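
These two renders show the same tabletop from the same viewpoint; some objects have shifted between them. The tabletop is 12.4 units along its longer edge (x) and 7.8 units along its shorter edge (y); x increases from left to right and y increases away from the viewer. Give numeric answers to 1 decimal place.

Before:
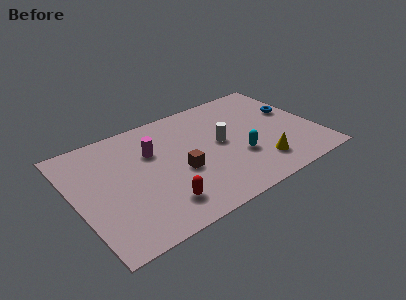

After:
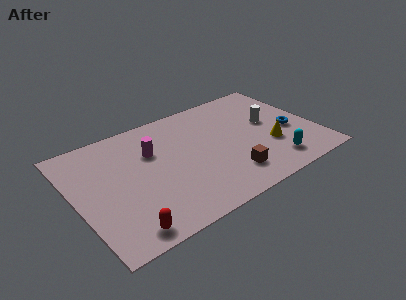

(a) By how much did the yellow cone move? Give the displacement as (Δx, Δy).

(0.8, 1.0)

From the two frames, the yellow cone sits at roughly (9.1, 1.7) before and (9.9, 2.7) after.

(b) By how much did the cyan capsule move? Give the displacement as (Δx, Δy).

(1.6, -1.3)

The cyan capsule started near (8.2, 2.7) and ended near (9.8, 1.4).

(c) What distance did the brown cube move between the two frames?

2.7

The brown cube was near (5.2, 3.2) before and (7.5, 1.7) after, so it travelled √(2.3² + 1.5²) ≈ 2.7 units.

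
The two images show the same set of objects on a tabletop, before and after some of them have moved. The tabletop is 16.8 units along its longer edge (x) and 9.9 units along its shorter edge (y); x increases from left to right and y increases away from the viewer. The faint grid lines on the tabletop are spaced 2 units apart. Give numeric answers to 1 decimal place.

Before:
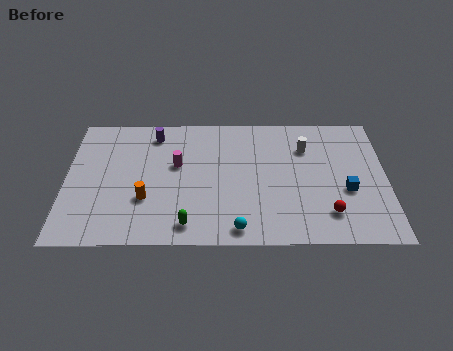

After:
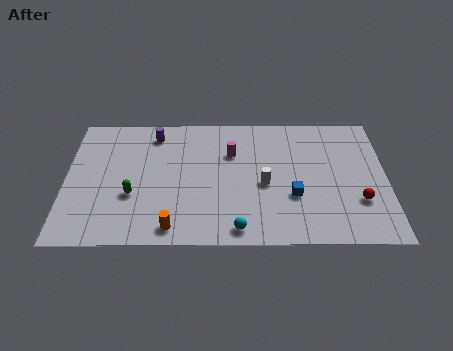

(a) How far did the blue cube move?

2.8

The blue cube was near (14.7, 3.9) before and (11.9, 3.5) after, so it travelled √(2.8² + 0.4²) ≈ 2.8 units.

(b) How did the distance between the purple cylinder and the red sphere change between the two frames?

+0.9

They were about 11.0 units apart before and 11.9 after — 0.9 units further apart.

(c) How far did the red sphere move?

1.8

From (13.7, 2.2) to (15.3, 3.1), the red sphere covered √(1.6² + 0.9²) ≈ 1.8 units.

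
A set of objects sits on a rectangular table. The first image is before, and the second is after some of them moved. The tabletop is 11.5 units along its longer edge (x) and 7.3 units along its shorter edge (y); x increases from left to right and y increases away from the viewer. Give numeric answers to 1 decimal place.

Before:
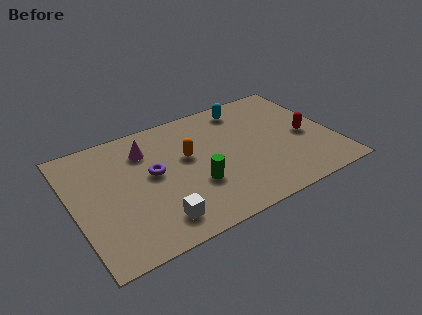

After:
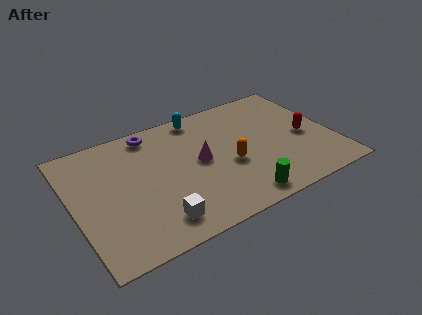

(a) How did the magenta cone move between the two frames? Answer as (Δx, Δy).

(2.2, -1.7)

From the two frames, the magenta cone sits at roughly (3.4, 5.5) before and (5.6, 3.8) after.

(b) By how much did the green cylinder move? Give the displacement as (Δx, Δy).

(1.7, -1.6)

From the two frames, the green cylinder sits at roughly (5.2, 2.5) before and (6.9, 0.9) after.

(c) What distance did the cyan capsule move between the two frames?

2.0

The cyan capsule moved from about (8.0, 6.2) to (6.0, 6.5), a distance of √(2.0² + 0.3²) ≈ 2.0.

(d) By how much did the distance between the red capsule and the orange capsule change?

-1.8

They were about 5.3 units apart before and 3.5 after — 1.8 units closer together.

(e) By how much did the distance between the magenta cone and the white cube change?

-0.8

Before: roughly 4.2 units apart; after: 3.4. That's 0.8 units closer together.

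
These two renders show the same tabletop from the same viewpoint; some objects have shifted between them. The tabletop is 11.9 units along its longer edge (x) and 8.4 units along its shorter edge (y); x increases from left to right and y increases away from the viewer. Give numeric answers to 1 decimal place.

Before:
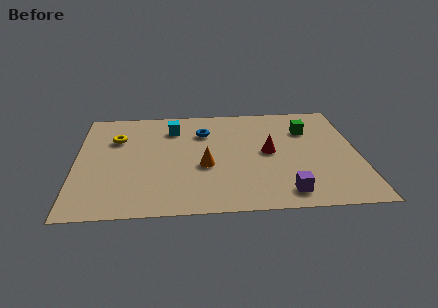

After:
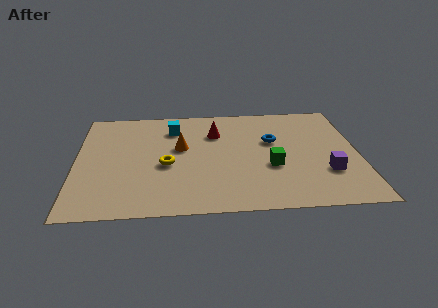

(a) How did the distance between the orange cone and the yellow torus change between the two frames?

-3.0

The distance was about 4.4 in the first image and 1.4 in the second, so they moved 3.0 units closer together.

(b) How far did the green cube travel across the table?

3.2

The green cube moved from about (9.8, 6.0) to (8.2, 3.2), a distance of √(1.6² + 2.8²) ≈ 3.2.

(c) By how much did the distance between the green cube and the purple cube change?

-2.5

Before: roughly 4.9 units apart; after: 2.4. That's 2.5 units closer together.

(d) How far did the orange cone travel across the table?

1.8

The orange cone was near (5.4, 3.4) before and (4.4, 4.9) after, so it travelled √(1.0² + 1.5²) ≈ 1.8 units.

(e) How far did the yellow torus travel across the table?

3.0

The yellow torus moved from about (1.7, 5.8) to (3.8, 3.6), a distance of √(2.1² + 2.2²) ≈ 3.0.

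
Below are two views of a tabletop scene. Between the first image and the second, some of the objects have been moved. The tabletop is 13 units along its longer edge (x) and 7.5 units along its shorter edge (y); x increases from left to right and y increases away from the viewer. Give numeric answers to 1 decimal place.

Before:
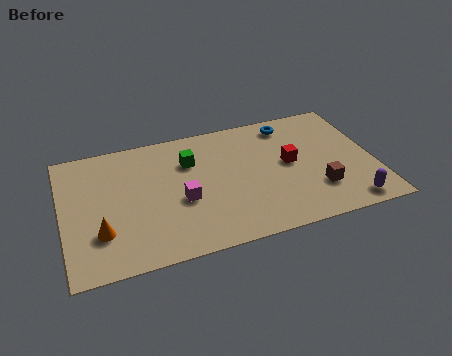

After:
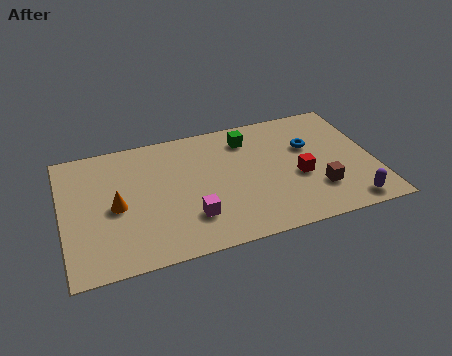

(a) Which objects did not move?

the brown cube and the purple capsule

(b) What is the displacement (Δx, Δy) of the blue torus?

(0.7, -1.6)

The blue torus was at about (9.7, 6.4) and moved to about (10.4, 4.8).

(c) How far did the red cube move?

0.9

The red cube was near (9.5, 4.0) before and (9.8, 3.1) after, so it travelled √(0.3² + 0.9²) ≈ 0.9 units.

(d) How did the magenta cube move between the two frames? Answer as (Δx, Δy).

(0.3, -1.1)

From the two frames, the magenta cube sits at roughly (4.9, 3.1) before and (5.2, 2.0) after.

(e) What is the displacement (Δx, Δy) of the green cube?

(2.5, 0.7)

The green cube started near (5.4, 5.3) and ended near (7.9, 6.0).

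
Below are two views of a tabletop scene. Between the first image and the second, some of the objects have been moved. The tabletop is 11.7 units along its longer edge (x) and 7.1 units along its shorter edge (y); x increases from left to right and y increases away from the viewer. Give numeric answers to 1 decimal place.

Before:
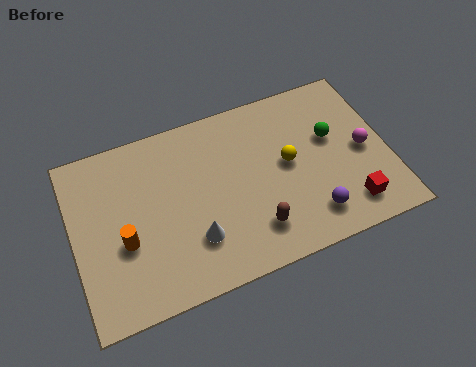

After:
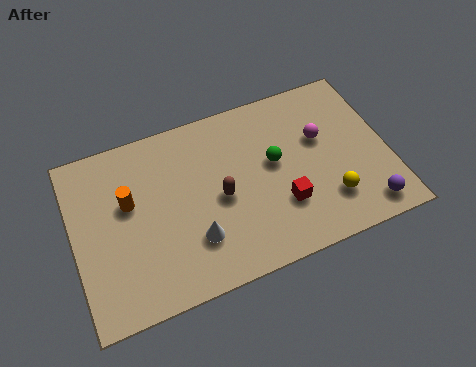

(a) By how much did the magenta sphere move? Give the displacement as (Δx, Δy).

(-1.5, 1.0)

The magenta sphere was at about (10.8, 3.4) and moved to about (9.3, 4.4).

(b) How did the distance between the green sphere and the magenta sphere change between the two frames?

+0.4

Before: roughly 1.4 units apart; after: 1.8. That's 0.4 units further apart.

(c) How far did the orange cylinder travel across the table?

1.5

The orange cylinder was near (1.8, 2.8) before and (2.1, 4.3) after, so it travelled √(0.3² + 1.5²) ≈ 1.5 units.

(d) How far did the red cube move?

2.6

The red cube moved from about (10.0, 1.3) to (7.6, 2.2), a distance of √(2.4² + 0.9²) ≈ 2.6.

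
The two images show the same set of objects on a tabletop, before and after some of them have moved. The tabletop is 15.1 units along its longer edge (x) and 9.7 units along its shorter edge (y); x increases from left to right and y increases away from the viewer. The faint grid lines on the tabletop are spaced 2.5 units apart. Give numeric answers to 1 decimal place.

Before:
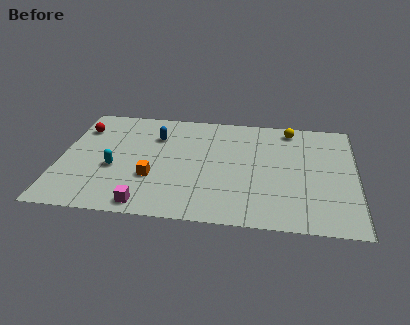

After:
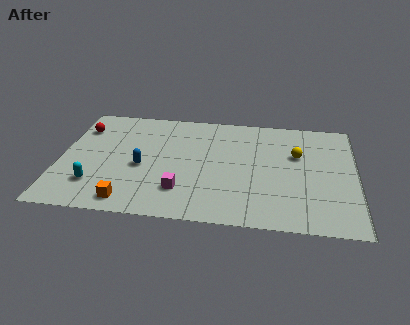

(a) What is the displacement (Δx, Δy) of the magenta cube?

(1.7, 1.4)

The magenta cube was at about (4.6, 1.0) and moved to about (6.3, 2.4).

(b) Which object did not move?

the red sphere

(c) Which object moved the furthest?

the blue capsule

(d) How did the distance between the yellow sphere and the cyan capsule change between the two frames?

+0.9

Before: roughly 10.0 units apart; after: 10.9. That's 0.9 units further apart.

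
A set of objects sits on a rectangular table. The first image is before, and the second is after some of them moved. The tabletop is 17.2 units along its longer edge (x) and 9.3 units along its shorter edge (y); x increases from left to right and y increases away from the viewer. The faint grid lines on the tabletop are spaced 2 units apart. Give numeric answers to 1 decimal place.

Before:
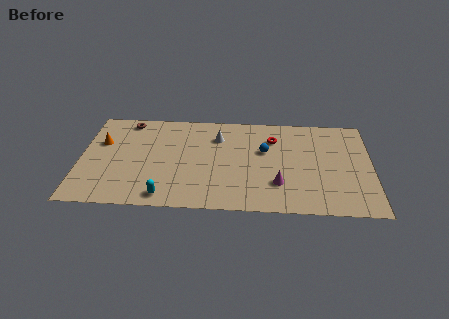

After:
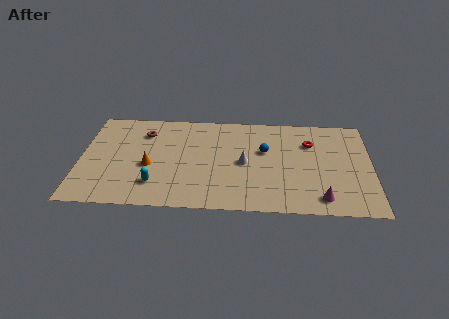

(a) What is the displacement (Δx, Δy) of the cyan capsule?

(-0.6, 1.1)

The cyan capsule was at about (5.1, 1.1) and moved to about (4.5, 2.2).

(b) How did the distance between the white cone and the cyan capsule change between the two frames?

-0.8

The distance was about 6.5 in the first image and 5.7 in the second, so they moved 0.8 units closer together.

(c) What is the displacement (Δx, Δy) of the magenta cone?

(2.5, -1.2)

From the two frames, the magenta cone sits at roughly (11.7, 2.6) before and (14.2, 1.4) after.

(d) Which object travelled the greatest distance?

the orange cone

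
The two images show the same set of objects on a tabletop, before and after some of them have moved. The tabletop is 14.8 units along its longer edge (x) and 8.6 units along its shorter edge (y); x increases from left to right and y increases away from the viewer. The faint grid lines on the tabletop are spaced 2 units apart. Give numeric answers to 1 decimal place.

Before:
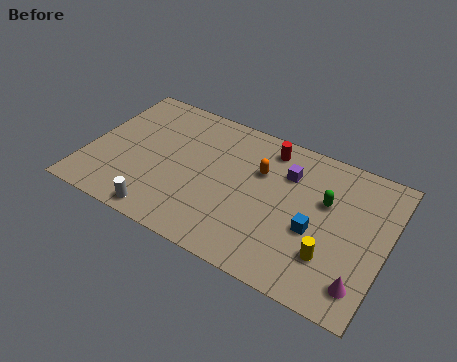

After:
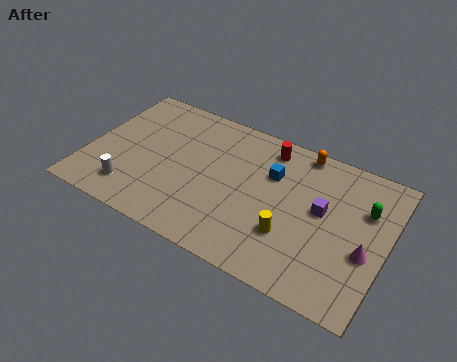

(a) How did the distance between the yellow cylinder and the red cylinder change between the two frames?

-1.2

They were about 6.1 units apart before and 4.9 after — 1.2 units closer together.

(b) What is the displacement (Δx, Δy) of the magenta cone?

(0.0, 1.8)

The magenta cone started near (13.9, 1.6) and ended near (13.9, 3.4).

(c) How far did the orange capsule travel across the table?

2.8

From (8.4, 5.7) to (10.2, 7.8), the orange capsule covered √(1.8² + 2.1²) ≈ 2.8 units.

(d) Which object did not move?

the red cylinder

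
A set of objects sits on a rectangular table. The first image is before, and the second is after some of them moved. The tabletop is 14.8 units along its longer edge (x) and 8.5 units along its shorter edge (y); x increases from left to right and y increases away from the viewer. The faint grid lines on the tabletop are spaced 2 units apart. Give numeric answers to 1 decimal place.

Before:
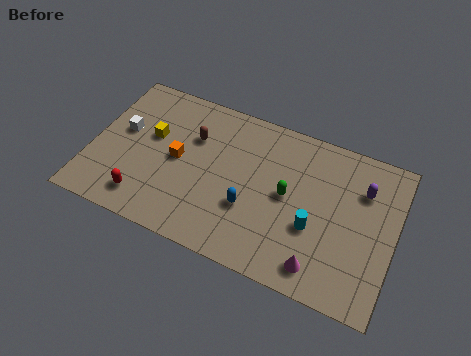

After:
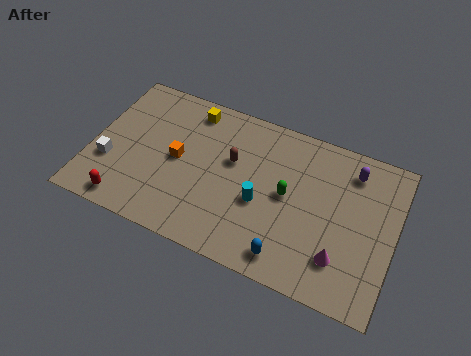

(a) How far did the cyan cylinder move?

2.6

From (11.0, 3.2) to (8.4, 3.5), the cyan cylinder covered √(2.6² + 0.3²) ≈ 2.6 units.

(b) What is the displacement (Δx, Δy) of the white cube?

(-0.4, -2.0)

From the two frames, the white cube sits at roughly (1.4, 4.9) before and (1.0, 2.9) after.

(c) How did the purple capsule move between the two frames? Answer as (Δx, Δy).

(-0.6, 0.8)

The purple capsule started near (13.1, 6.1) and ended near (12.5, 6.9).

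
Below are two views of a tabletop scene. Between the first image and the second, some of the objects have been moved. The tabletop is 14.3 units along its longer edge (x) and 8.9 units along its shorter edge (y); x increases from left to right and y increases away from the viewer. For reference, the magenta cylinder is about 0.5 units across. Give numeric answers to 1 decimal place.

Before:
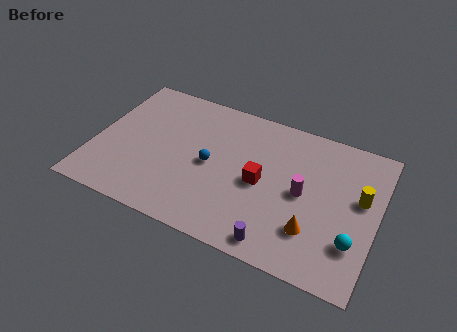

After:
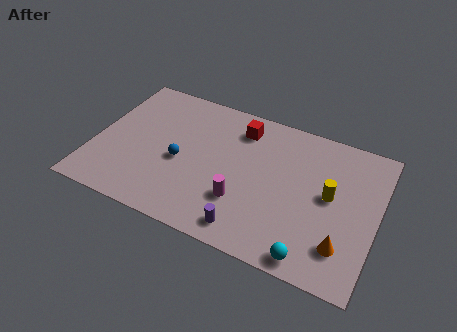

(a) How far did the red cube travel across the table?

3.3

The red cube was near (8.5, 4.2) before and (7.1, 7.2) after, so it travelled √(1.4² + 3.0²) ≈ 3.3 units.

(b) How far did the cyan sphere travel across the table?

2.5

The cyan sphere was near (13.3, 2.5) before and (11.4, 0.9) after, so it travelled √(1.9² + 1.6²) ≈ 2.5 units.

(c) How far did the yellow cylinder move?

1.6

The yellow cylinder moved from about (13.4, 5.2) to (11.9, 4.8), a distance of √(1.5² + 0.4²) ≈ 1.6.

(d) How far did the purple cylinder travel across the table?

1.5

The purple cylinder was near (9.7, 1.0) before and (8.2, 1.2) after, so it travelled √(1.5² + 0.2²) ≈ 1.5 units.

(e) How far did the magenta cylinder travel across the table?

3.4

From (10.6, 4.4) to (7.7, 2.7), the magenta cylinder covered √(2.9² + 1.7²) ≈ 3.4 units.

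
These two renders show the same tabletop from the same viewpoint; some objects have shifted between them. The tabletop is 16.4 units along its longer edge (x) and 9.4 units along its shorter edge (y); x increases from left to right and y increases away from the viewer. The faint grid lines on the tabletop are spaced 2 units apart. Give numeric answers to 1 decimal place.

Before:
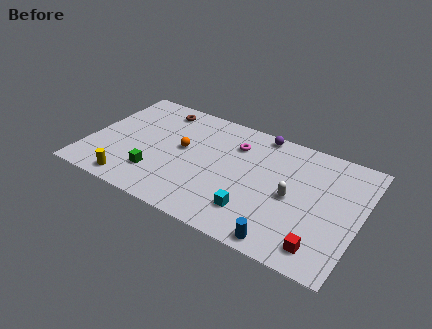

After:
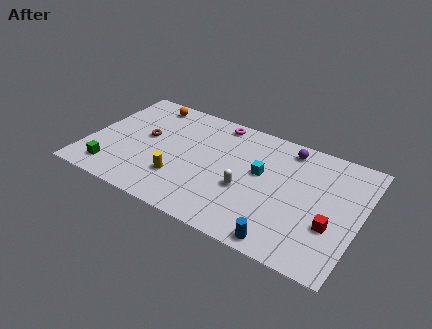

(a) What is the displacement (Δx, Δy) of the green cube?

(-2.6, -0.8)

The green cube started near (4.4, 2.4) and ended near (1.8, 1.6).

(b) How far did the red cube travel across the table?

1.8

The red cube moved from about (14.5, 1.5) to (14.9, 3.3), a distance of √(0.4² + 1.8²) ≈ 1.8.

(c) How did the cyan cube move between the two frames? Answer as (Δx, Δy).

(0.0, 3.2)

The cyan cube was at about (10.4, 2.2) and moved to about (10.4, 5.4).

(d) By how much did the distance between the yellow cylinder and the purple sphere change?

-2.1

The distance was about 10.1 in the first image and 8.0 in the second, so they moved 2.1 units closer together.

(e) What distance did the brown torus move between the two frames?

2.8

The brown torus moved from about (3.7, 8.0) to (3.3, 5.2), a distance of √(0.4² + 2.8²) ≈ 2.8.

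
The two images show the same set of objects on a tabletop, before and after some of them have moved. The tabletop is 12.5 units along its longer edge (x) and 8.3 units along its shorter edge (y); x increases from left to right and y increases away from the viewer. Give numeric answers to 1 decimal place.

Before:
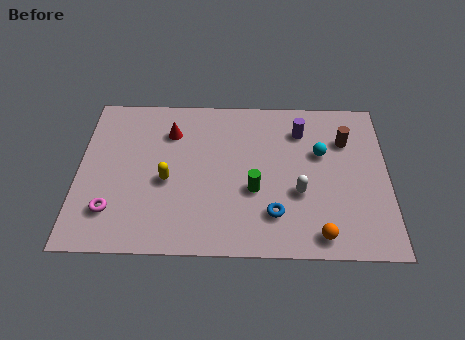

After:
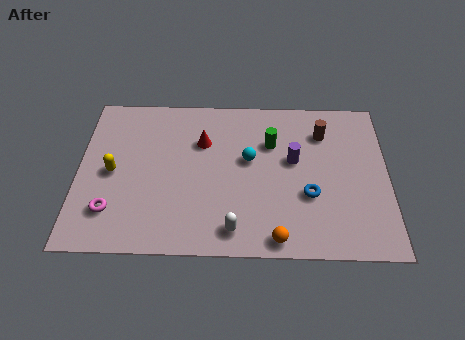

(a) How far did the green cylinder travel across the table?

2.6

The green cylinder was near (7.1, 3.2) before and (7.8, 5.7) after, so it travelled √(0.7² + 2.5²) ≈ 2.6 units.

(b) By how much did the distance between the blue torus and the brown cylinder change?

-1.5

They were about 4.9 units apart before and 3.4 after — 1.5 units closer together.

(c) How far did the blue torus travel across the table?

1.7

The blue torus was near (7.9, 2.0) before and (9.3, 3.0) after, so it travelled √(1.4² + 1.0²) ≈ 1.7 units.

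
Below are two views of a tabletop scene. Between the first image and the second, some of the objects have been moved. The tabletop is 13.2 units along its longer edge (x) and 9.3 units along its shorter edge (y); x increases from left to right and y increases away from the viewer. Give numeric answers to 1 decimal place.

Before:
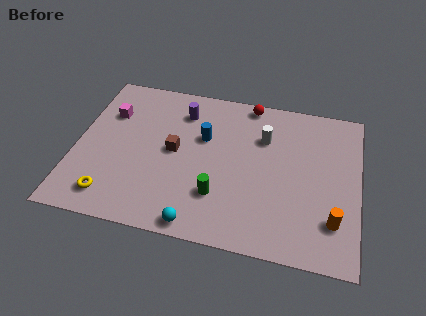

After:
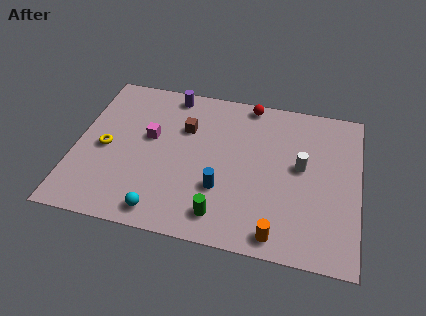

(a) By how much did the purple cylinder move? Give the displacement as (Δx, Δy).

(-0.6, 1.0)

The purple cylinder started near (4.8, 7.3) and ended near (4.2, 8.3).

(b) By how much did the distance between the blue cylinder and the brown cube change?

+2.1

They were about 1.7 units apart before and 3.8 after — 2.1 units further apart.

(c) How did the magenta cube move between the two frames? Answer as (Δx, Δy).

(2.0, -1.1)

The magenta cube started near (1.4, 6.5) and ended near (3.4, 5.4).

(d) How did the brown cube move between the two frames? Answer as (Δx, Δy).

(0.4, 1.5)

The brown cube was at about (4.6, 4.8) and moved to about (5.0, 6.3).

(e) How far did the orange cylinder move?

2.8

The orange cylinder was near (12.1, 2.3) before and (9.6, 1.0) after, so it travelled √(2.5² + 1.3²) ≈ 2.8 units.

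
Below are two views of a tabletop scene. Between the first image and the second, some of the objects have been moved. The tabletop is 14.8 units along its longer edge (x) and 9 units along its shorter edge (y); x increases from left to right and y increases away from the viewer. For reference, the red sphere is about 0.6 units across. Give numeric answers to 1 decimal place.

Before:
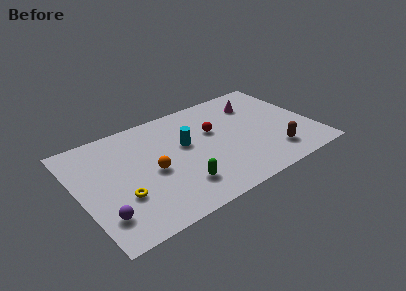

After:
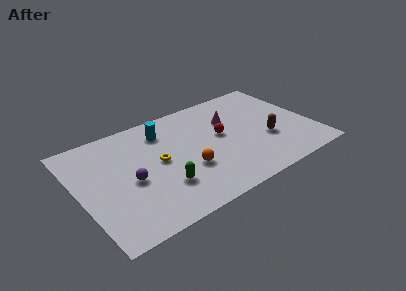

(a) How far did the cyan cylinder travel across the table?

2.1

The cyan cylinder was near (6.8, 5.3) before and (5.7, 7.1) after, so it travelled √(1.1² + 1.8²) ≈ 2.1 units.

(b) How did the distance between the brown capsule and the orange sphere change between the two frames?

-2.5

Before: roughly 7.7 units apart; after: 5.2. That's 2.5 units closer together.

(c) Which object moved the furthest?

the yellow torus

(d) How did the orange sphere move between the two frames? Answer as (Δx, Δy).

(2.1, -0.9)

The orange sphere started near (4.5, 4.1) and ended near (6.6, 3.2).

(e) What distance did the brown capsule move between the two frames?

1.4

From (11.9, 1.9) to (11.8, 3.3), the brown capsule covered √(0.1² + 1.4²) ≈ 1.4 units.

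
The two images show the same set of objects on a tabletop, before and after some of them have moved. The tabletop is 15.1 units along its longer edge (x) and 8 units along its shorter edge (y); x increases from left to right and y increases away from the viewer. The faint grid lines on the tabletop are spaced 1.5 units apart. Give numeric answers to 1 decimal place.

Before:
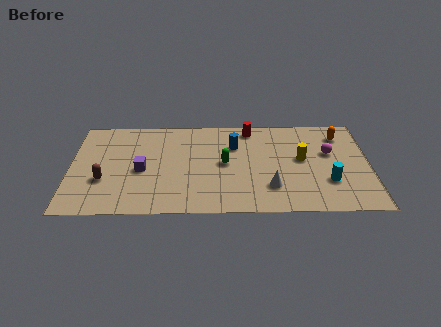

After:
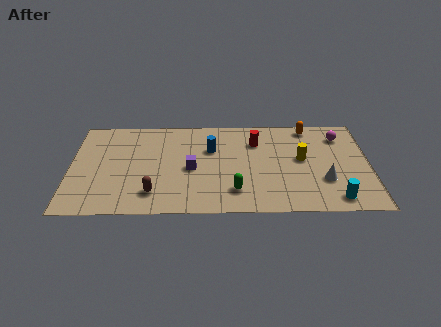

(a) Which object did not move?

the yellow cylinder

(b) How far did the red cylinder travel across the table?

1.1

The red cylinder moved from about (9.1, 7.0) to (9.4, 5.9), a distance of √(0.3² + 1.1²) ≈ 1.1.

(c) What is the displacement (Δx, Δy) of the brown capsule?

(2.5, -1.1)

From the two frames, the brown capsule sits at roughly (1.7, 2.8) before and (4.2, 1.7) after.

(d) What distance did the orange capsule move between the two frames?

1.7

The orange capsule moved from about (13.7, 6.4) to (12.1, 7.1), a distance of √(1.6² + 0.7²) ≈ 1.7.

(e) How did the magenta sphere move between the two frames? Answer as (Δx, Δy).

(0.6, 1.4)

From the two frames, the magenta sphere sits at roughly (13.1, 4.9) before and (13.7, 6.3) after.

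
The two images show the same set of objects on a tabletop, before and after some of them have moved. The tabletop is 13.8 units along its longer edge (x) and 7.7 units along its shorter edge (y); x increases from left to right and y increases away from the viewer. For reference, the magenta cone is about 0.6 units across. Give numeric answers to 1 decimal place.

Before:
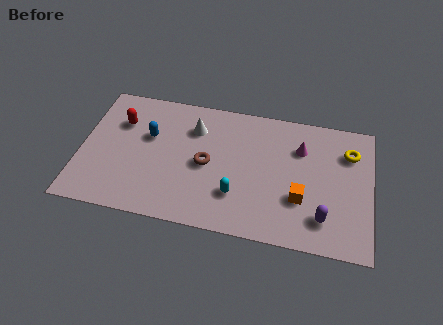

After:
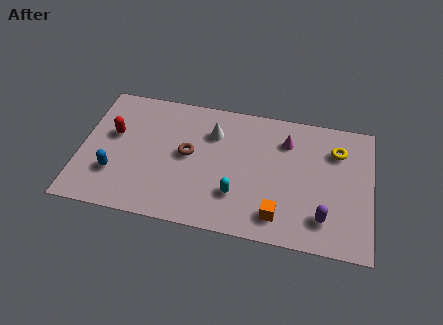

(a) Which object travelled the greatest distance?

the blue capsule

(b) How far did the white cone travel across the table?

0.9

The white cone moved from about (5.3, 5.7) to (6.2, 5.6), a distance of √(0.9² + 0.1²) ≈ 0.9.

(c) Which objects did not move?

the purple capsule and the cyan capsule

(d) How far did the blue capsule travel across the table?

2.9

The blue capsule moved from about (3.2, 4.8) to (1.7, 2.3), a distance of √(1.5² + 2.5²) ≈ 2.9.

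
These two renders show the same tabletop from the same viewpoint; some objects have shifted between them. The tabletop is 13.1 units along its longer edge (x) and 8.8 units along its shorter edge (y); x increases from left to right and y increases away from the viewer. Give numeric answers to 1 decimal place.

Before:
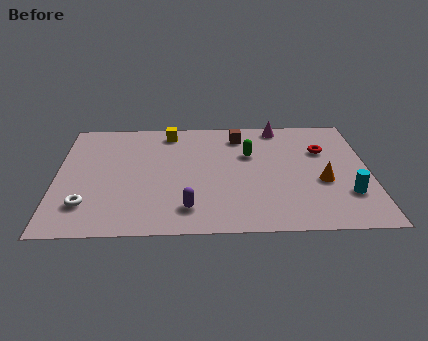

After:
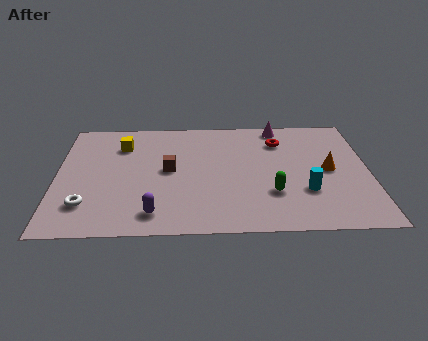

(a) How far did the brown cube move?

4.0

The brown cube moved from about (7.7, 7.2) to (4.7, 4.6), a distance of √(3.0² + 2.6²) ≈ 4.0.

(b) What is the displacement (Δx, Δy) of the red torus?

(-1.8, 0.8)

The red torus started near (11.2, 5.9) and ended near (9.4, 6.7).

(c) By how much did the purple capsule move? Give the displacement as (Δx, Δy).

(-1.4, -0.3)

From the two frames, the purple capsule sits at roughly (5.5, 1.7) before and (4.1, 1.4) after.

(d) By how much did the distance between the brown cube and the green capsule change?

+3.1

They were about 1.6 units apart before and 4.7 after — 3.1 units further apart.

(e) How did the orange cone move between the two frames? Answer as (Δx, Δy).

(0.3, 0.9)

The orange cone started near (11.1, 3.5) and ended near (11.4, 4.4).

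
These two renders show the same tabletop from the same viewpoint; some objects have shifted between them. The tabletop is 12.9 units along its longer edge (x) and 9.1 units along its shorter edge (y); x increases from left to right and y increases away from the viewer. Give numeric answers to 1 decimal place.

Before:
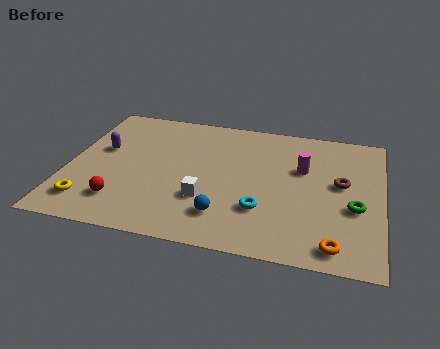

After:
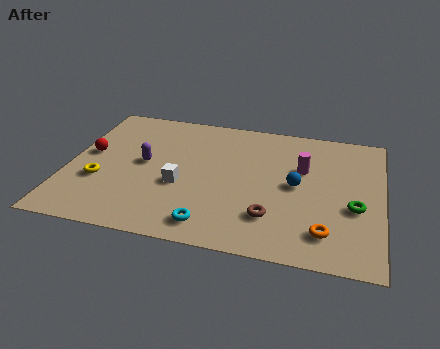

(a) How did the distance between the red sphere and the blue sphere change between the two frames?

+4.4

Before: roughly 4.2 units apart; after: 8.6. That's 4.4 units further apart.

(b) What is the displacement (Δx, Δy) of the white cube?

(-1.1, 0.7)

The white cube started near (5.8, 2.9) and ended near (4.7, 3.6).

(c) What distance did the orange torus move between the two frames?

0.8

From (11.1, 1.1) to (10.7, 1.8), the orange torus covered √(0.4² + 0.7²) ≈ 0.8 units.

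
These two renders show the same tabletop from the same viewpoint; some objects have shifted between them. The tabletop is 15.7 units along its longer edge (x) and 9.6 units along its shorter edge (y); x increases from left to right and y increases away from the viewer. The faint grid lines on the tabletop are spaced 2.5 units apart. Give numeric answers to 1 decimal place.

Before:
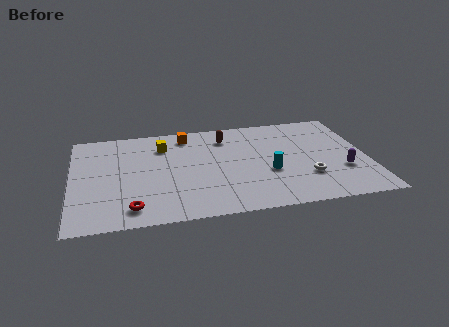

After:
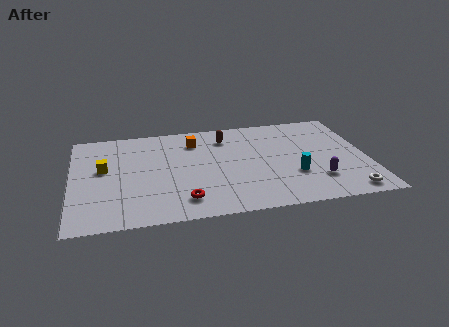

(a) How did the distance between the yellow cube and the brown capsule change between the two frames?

+3.5

The distance was about 3.4 in the first image and 6.9 in the second, so they moved 3.5 units further apart.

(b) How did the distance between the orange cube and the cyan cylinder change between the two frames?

+0.5

The distance was about 6.2 in the first image and 6.7 in the second, so they moved 0.5 units further apart.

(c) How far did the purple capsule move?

1.6

The purple capsule was near (14.3, 3.2) before and (12.9, 2.5) after, so it travelled √(1.4² + 0.7²) ≈ 1.6 units.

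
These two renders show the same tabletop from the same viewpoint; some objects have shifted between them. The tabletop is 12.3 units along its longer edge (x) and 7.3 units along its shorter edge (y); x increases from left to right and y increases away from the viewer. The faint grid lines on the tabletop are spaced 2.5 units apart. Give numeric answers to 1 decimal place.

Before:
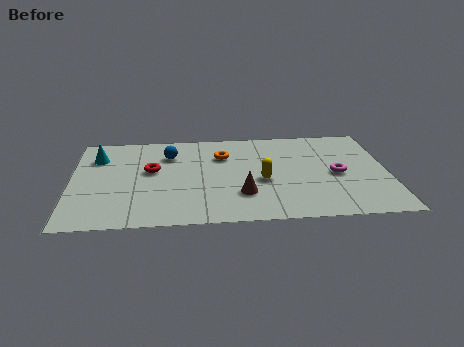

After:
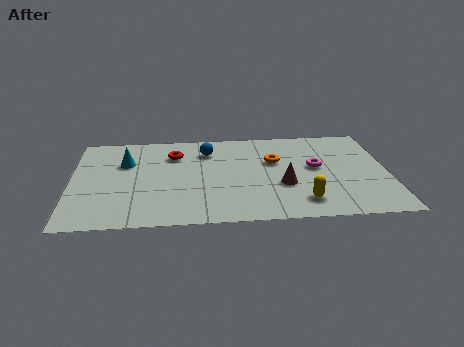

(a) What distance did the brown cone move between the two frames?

1.7

The brown cone was near (6.6, 2.1) before and (8.2, 2.7) after, so it travelled √(1.6² + 0.6²) ≈ 1.7 units.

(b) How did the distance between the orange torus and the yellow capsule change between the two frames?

+0.8

They were about 2.6 units apart before and 3.4 after — 0.8 units further apart.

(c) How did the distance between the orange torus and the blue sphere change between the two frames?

+0.7

They were about 2.1 units apart before and 2.8 after — 0.7 units further apart.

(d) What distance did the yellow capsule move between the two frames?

2.3

The yellow capsule moved from about (7.4, 3.1) to (8.9, 1.4), a distance of √(1.5² + 1.7²) ≈ 2.3.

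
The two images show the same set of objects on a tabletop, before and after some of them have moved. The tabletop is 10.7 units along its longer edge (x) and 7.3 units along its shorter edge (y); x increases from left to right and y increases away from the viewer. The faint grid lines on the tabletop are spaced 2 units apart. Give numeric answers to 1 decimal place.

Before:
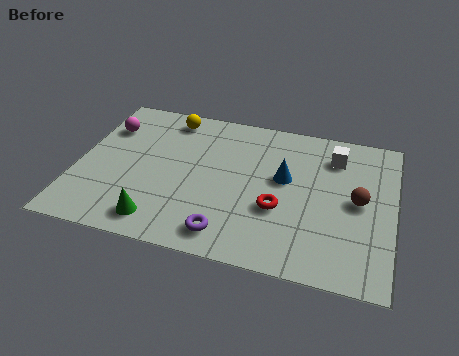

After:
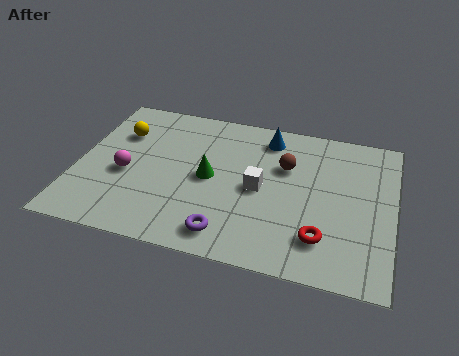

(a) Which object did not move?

the purple torus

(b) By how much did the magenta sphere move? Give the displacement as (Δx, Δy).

(0.9, -2.2)

The magenta sphere was at about (0.8, 5.3) and moved to about (1.7, 3.1).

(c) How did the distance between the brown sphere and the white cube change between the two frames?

-0.7

Before: roughly 2.2 units apart; after: 1.5. That's 0.7 units closer together.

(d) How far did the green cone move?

2.9

The green cone moved from about (3.0, 1.1) to (4.5, 3.6), a distance of √(1.5² + 2.5²) ≈ 2.9.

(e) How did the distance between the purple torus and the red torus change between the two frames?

+0.9

Before: roughly 2.3 units apart; after: 3.2. That's 0.9 units further apart.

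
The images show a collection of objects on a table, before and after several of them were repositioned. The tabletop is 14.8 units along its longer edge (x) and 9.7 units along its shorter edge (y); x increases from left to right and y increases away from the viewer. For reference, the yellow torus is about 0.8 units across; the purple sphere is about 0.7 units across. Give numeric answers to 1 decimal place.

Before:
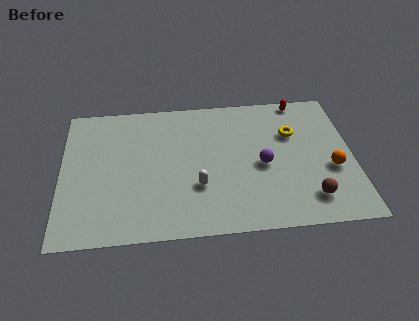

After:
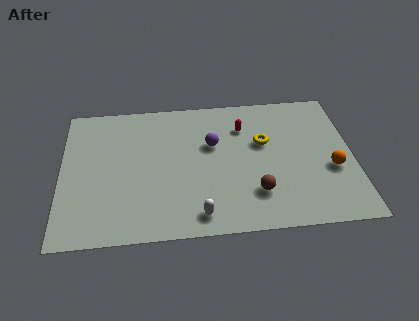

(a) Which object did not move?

the orange sphere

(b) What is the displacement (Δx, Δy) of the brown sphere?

(-2.7, 0.6)

From the two frames, the brown sphere sits at roughly (12.5, 1.9) before and (9.8, 2.5) after.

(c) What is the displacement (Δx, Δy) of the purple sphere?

(-2.5, 1.7)

The purple sphere was at about (10.2, 4.4) and moved to about (7.7, 6.1).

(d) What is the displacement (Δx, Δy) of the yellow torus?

(-1.5, -0.5)

The yellow torus started near (11.8, 6.5) and ended near (10.3, 6.0).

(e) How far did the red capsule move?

3.4

From (12.3, 8.9) to (9.3, 7.2), the red capsule covered √(3.0² + 1.7²) ≈ 3.4 units.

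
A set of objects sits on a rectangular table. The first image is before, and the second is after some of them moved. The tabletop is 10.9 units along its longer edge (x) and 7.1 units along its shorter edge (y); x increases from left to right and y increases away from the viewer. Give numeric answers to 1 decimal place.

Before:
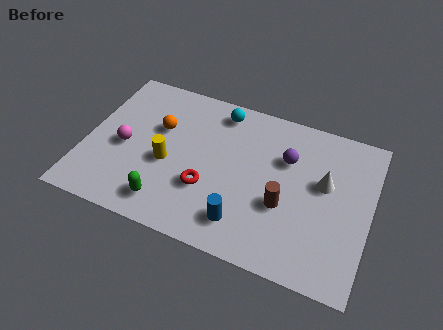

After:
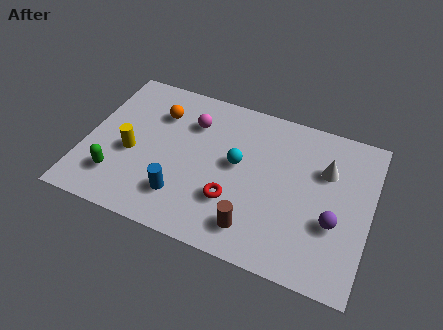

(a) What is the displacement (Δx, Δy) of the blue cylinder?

(-2.4, 0.3)

The blue cylinder started near (6.3, 1.4) and ended near (3.9, 1.7).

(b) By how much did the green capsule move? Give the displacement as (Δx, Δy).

(-2.0, 0.5)

The green capsule was at about (3.4, 1.2) and moved to about (1.4, 1.7).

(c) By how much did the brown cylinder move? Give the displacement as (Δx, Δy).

(-1.0, -1.4)

The brown cylinder was at about (7.7, 2.7) and moved to about (6.7, 1.3).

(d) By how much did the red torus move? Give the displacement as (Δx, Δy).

(1.0, -0.2)

From the two frames, the red torus sits at roughly (4.8, 2.4) before and (5.8, 2.2) after.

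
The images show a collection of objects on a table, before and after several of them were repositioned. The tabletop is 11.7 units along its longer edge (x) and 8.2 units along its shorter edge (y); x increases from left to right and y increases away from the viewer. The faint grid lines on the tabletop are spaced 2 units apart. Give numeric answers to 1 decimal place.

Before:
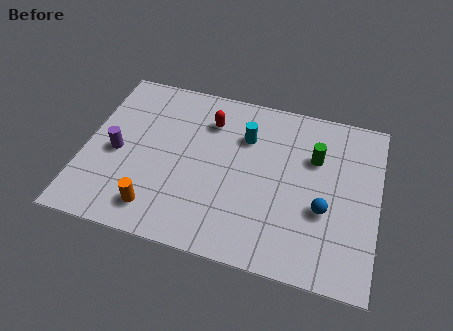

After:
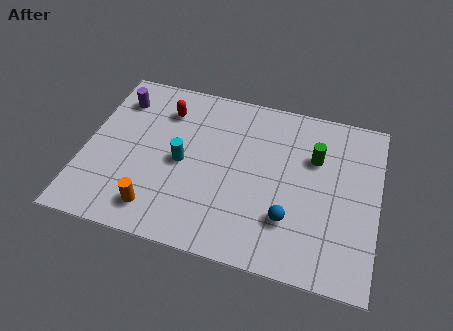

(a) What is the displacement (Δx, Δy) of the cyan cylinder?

(-2.4, -1.9)

The cyan cylinder was at about (6.3, 5.8) and moved to about (3.9, 3.9).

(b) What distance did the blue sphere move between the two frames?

1.5

The blue sphere moved from about (9.6, 3.1) to (8.3, 2.3), a distance of √(1.3² + 0.8²) ≈ 1.5.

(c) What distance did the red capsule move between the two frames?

1.8

From (4.8, 6.2) to (3.0, 6.3), the red capsule covered √(1.8² + 0.1²) ≈ 1.8 units.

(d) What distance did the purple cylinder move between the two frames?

2.7

The purple cylinder was near (1.3, 3.7) before and (1.1, 6.4) after, so it travelled √(0.2² + 2.7²) ≈ 2.7 units.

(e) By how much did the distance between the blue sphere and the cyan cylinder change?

+0.4

The distance was about 4.3 in the first image and 4.7 in the second, so they moved 0.4 units further apart.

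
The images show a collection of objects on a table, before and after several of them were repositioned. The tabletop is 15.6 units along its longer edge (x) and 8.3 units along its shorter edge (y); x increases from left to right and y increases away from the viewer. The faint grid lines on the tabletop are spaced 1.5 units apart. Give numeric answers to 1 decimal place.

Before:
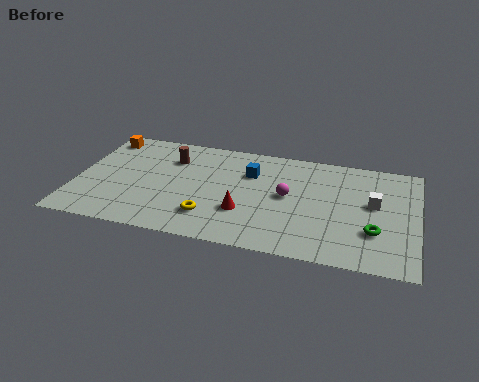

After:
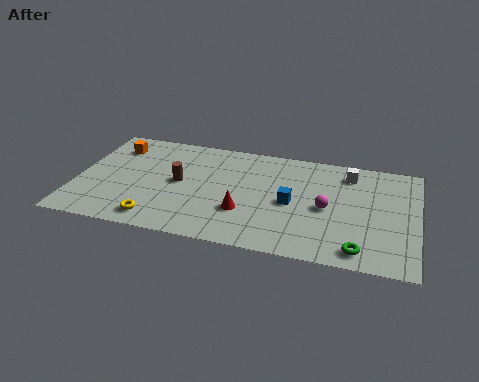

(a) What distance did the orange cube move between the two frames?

0.8

The orange cube moved from about (0.9, 7.1) to (1.5, 6.5), a distance of √(0.6² + 0.6²) ≈ 0.8.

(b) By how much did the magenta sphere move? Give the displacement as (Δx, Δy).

(1.8, -0.5)

The magenta sphere was at about (9.7, 4.4) and moved to about (11.5, 3.9).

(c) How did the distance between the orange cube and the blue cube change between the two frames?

+1.7

The distance was about 7.1 in the first image and 8.8 in the second, so they moved 1.7 units further apart.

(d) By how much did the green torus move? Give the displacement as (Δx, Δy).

(-0.6, -1.5)

The green torus was at about (13.7, 2.6) and moved to about (13.1, 1.1).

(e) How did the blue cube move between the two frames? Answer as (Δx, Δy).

(2.0, -1.9)

The blue cube started near (7.9, 5.8) and ended near (9.9, 3.9).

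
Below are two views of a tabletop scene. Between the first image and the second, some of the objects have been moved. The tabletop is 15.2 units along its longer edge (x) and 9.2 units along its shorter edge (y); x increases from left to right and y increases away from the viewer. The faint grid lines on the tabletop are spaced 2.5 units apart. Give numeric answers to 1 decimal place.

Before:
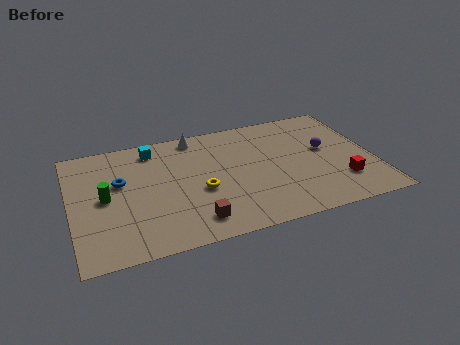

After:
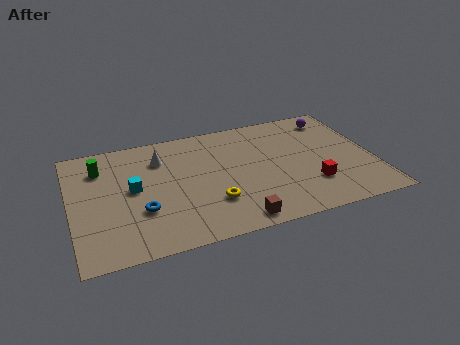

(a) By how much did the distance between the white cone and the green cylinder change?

-3.0

Before: roughly 6.0 units apart; after: 3.0. That's 3.0 units closer together.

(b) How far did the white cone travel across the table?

2.3

The white cone moved from about (6.5, 8.2) to (4.6, 6.9), a distance of √(1.9² + 1.3²) ≈ 2.3.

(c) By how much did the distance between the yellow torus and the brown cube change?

-0.3

The distance was about 2.3 in the first image and 2.0 in the second, so they moved 0.3 units closer together.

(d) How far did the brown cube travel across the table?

2.1

The brown cube moved from about (5.9, 1.6) to (7.9, 1.0), a distance of √(2.0² + 0.6²) ≈ 2.1.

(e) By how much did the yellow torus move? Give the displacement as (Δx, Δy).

(0.5, -1.1)

The yellow torus started near (6.4, 3.8) and ended near (6.9, 2.7).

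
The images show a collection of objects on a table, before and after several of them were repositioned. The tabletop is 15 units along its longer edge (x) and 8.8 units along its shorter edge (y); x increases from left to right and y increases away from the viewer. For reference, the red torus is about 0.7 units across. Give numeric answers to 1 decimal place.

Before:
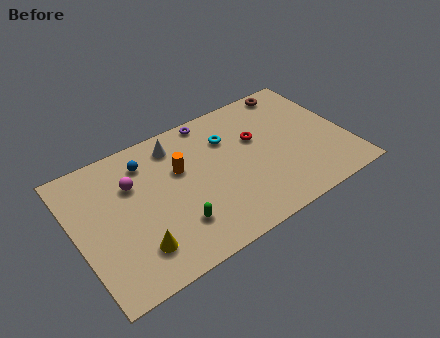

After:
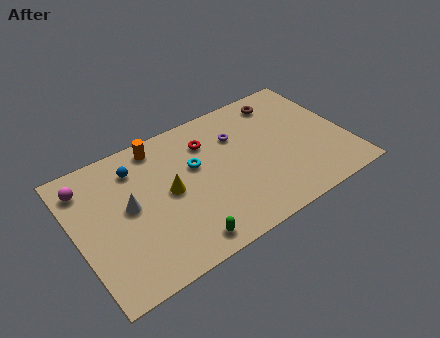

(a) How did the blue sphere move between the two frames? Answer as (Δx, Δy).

(-0.6, -0.1)

The blue sphere was at about (4.2, 7.0) and moved to about (3.6, 6.9).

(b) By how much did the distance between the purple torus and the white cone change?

+4.3

They were about 2.2 units apart before and 6.5 after — 4.3 units further apart.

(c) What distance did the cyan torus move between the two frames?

2.2

From (8.7, 6.3) to (6.7, 5.4), the cyan torus covered √(2.0² + 0.9²) ≈ 2.2 units.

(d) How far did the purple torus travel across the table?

2.2

From (8.0, 8.0) to (9.2, 6.2), the purple torus covered √(1.2² + 1.8²) ≈ 2.2 units.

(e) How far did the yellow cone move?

3.3

From (2.9, 2.0) to (5.1, 4.5), the yellow cone covered √(2.2² + 2.5²) ≈ 3.3 units.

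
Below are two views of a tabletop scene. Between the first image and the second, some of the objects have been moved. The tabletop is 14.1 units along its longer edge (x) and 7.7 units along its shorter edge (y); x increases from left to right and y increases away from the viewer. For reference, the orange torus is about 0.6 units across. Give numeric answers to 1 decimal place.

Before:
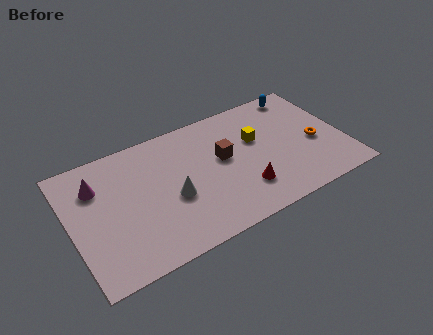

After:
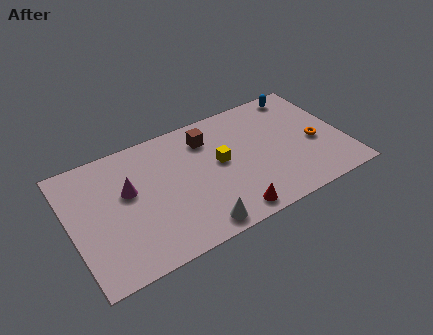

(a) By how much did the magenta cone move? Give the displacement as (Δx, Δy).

(1.5, -1.0)

From the two frames, the magenta cone sits at roughly (1.5, 5.6) before and (3.0, 4.6) after.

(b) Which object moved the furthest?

the white cone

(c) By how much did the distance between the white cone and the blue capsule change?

+0.6

They were about 8.1 units apart before and 8.7 after — 0.6 units further apart.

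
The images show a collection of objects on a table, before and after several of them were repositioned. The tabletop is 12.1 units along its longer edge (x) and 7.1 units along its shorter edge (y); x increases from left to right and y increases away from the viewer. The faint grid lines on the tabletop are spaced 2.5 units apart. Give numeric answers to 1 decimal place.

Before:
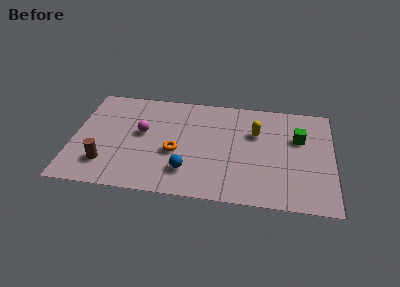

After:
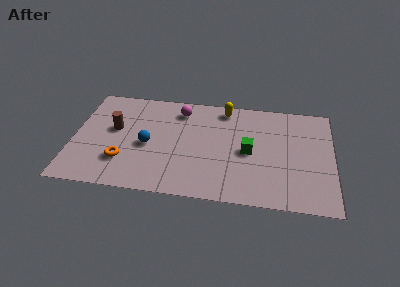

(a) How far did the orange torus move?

2.6

The orange torus was near (4.8, 2.9) before and (2.4, 2.0) after, so it travelled √(2.4² + 0.9²) ≈ 2.6 units.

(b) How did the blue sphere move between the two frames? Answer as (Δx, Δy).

(-1.9, 1.5)

From the two frames, the blue sphere sits at roughly (5.4, 1.7) before and (3.5, 3.2) after.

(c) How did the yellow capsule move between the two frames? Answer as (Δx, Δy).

(-1.5, 1.5)

The yellow capsule started near (8.5, 4.7) and ended near (7.0, 6.2).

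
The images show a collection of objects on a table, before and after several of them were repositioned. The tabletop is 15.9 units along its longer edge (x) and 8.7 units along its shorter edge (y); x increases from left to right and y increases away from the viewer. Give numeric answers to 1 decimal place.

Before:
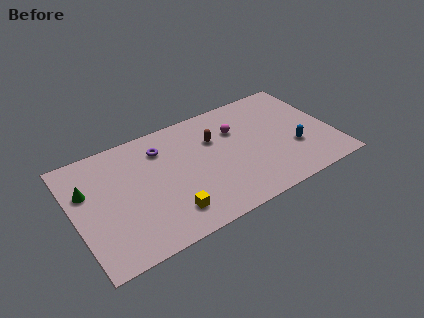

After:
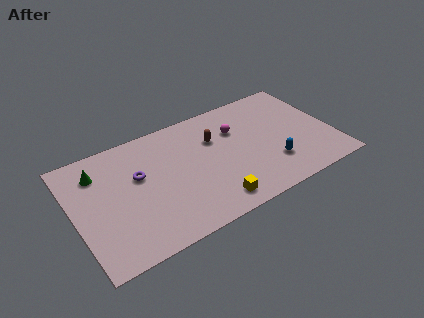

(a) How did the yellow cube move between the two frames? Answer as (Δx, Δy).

(2.6, -0.5)

The yellow cube started near (5.4, 1.8) and ended near (8.0, 1.3).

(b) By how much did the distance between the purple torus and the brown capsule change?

+1.5

The distance was about 3.3 in the first image and 4.8 in the second, so they moved 1.5 units further apart.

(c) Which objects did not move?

the brown capsule and the magenta sphere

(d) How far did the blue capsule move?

1.6

The blue capsule was near (13.4, 3.0) before and (11.9, 2.4) after, so it travelled √(1.5² + 0.6²) ≈ 1.6 units.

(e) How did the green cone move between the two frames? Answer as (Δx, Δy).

(0.8, 1.0)

From the two frames, the green cone sits at roughly (0.9, 5.7) before and (1.7, 6.7) after.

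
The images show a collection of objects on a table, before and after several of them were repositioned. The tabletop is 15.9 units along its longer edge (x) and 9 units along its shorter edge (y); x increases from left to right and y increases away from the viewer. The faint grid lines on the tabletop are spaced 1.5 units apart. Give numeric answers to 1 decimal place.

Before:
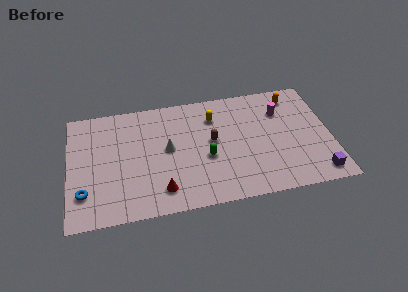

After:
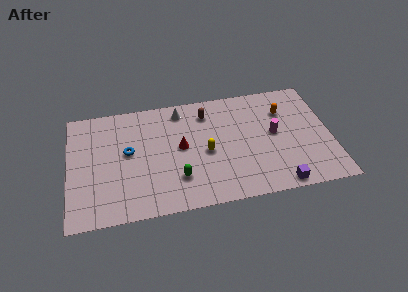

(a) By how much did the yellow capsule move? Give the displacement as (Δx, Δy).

(-0.6, -2.7)

The yellow capsule started near (8.9, 6.8) and ended near (8.3, 4.1).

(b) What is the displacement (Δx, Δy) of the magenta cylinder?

(-0.5, -1.7)

From the two frames, the magenta cylinder sits at roughly (13.0, 6.5) before and (12.5, 4.8) after.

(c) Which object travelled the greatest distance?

the blue torus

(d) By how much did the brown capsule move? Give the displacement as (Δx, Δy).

(-0.2, 2.3)

From the two frames, the brown capsule sits at roughly (8.7, 4.9) before and (8.5, 7.2) after.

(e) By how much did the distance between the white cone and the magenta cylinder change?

-0.9

The distance was about 7.2 in the first image and 6.3 in the second, so they moved 0.9 units closer together.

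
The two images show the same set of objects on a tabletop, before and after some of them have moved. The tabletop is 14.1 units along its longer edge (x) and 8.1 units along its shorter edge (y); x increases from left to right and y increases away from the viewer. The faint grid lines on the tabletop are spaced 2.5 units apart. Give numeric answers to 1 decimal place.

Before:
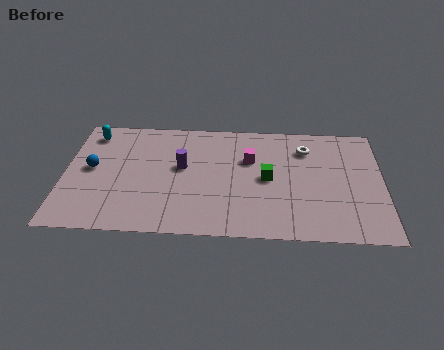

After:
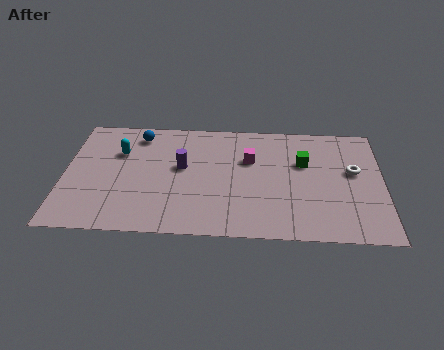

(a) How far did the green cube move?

2.0

From (9.0, 4.0) to (10.6, 5.2), the green cube covered √(1.6² + 1.2²) ≈ 2.0 units.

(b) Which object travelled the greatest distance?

the blue sphere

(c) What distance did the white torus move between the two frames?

2.6

The white torus was near (10.7, 6.2) before and (12.8, 4.7) after, so it travelled √(2.1² + 1.5²) ≈ 2.6 units.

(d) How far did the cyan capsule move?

1.8

From (1.1, 6.8) to (2.4, 5.5), the cyan capsule covered √(1.3² + 1.3²) ≈ 1.8 units.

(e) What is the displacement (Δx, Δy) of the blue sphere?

(2.0, 2.5)

The blue sphere was at about (1.2, 4.3) and moved to about (3.2, 6.8).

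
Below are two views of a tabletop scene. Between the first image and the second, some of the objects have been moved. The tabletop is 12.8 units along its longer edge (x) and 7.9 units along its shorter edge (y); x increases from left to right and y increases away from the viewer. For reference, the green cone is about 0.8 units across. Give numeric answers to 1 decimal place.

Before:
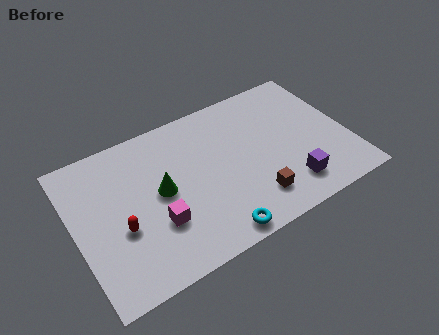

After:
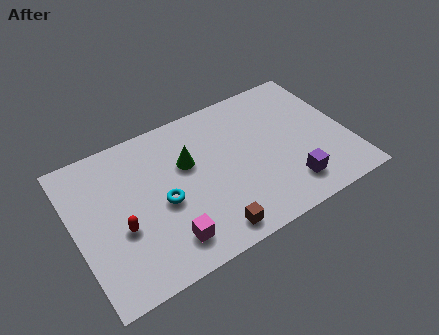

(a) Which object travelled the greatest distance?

the cyan torus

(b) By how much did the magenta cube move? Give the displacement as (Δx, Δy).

(0.3, -1.1)

The magenta cube started near (3.6, 2.6) and ended near (3.9, 1.5).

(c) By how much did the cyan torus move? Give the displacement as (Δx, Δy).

(-2.0, 2.7)

The cyan torus started near (6.0, 0.8) and ended near (4.0, 3.5).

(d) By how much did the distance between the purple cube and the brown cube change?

+2.2

They were about 1.7 units apart before and 3.9 after — 2.2 units further apart.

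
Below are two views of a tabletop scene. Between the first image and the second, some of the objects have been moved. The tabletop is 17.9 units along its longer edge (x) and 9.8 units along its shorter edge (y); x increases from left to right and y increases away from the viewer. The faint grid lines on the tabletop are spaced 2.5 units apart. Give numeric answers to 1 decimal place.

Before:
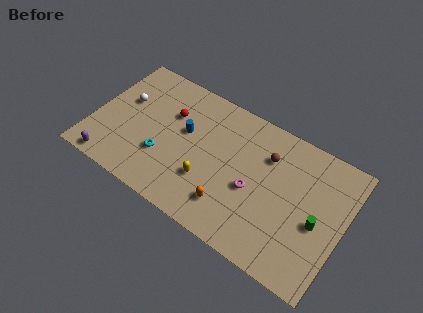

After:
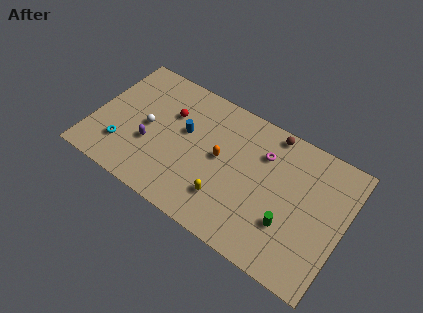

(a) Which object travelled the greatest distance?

the purple capsule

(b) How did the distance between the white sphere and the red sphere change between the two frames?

-1.1

The distance was about 3.4 in the first image and 2.3 in the second, so they moved 1.1 units closer together.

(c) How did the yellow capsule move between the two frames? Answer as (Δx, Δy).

(1.4, -0.6)

From the two frames, the yellow capsule sits at roughly (8.5, 3.1) before and (9.9, 2.5) after.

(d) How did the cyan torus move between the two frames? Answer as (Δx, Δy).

(-2.8, -0.7)

The cyan torus started near (5.2, 3.2) and ended near (2.4, 2.5).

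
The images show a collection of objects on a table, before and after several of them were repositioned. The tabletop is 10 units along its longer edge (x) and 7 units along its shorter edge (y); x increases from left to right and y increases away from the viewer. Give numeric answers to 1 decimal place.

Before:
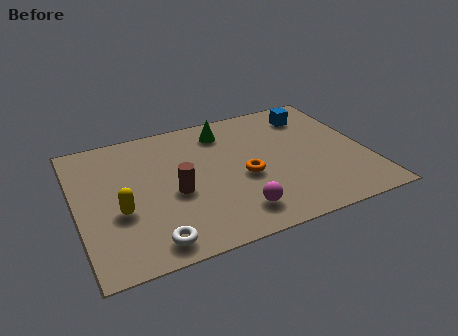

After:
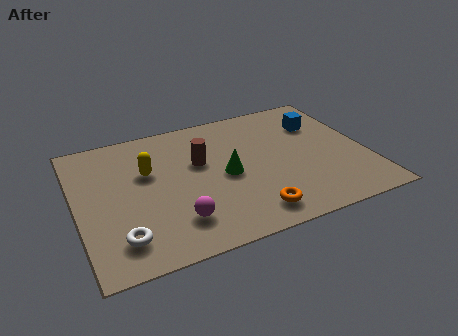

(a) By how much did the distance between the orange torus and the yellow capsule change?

+0.3

They were about 4.3 units apart before and 4.6 after — 0.3 units further apart.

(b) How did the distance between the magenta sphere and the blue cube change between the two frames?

+1.0

The distance was about 5.4 in the first image and 6.4 in the second, so they moved 1.0 units further apart.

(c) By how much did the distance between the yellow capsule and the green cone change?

-2.1

Before: roughly 4.9 units apart; after: 2.8. That's 2.1 units closer together.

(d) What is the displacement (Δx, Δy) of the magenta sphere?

(-2.0, 0.3)

From the two frames, the magenta sphere sits at roughly (5.2, 1.3) before and (3.2, 1.6) after.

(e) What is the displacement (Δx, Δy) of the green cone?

(-0.2, -2.4)

The green cone was at about (5.3, 5.7) and moved to about (5.1, 3.3).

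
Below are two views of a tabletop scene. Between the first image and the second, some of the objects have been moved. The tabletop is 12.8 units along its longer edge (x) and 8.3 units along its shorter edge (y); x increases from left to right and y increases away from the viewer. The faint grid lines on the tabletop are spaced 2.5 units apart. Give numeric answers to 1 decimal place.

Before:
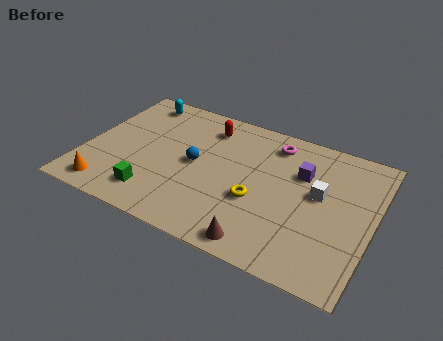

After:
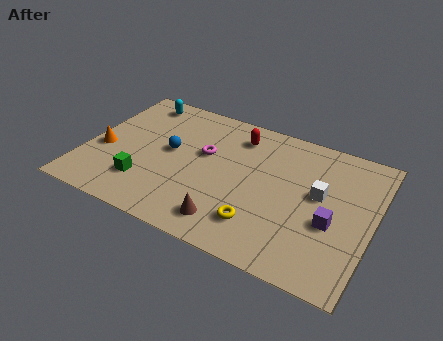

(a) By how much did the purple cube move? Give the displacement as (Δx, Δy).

(1.6, -2.3)

The purple cube was at about (9.5, 5.6) and moved to about (11.1, 3.3).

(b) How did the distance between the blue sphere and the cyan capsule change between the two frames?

-1.0

Before: roughly 4.3 units apart; after: 3.3. That's 1.0 units closer together.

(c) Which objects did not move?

the cyan capsule and the white cube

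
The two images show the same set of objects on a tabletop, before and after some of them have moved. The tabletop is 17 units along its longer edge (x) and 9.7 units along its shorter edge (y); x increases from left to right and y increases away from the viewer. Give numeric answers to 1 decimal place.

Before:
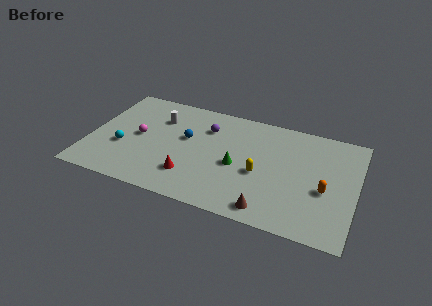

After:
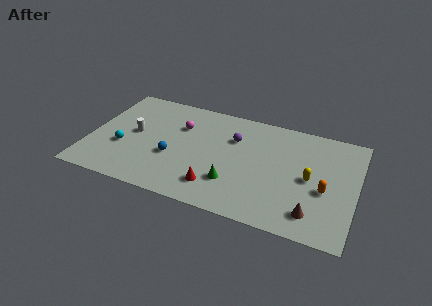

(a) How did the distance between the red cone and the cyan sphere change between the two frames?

+1.7

Before: roughly 4.7 units apart; after: 6.4. That's 1.7 units further apart.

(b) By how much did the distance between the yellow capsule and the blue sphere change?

+3.6

Before: roughly 5.2 units apart; after: 8.8. That's 3.6 units further apart.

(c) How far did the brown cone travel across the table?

2.8

From (11.8, 1.2) to (14.5, 1.8), the brown cone covered √(2.7² + 0.6²) ≈ 2.8 units.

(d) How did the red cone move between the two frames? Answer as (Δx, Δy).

(1.7, -0.4)

From the two frames, the red cone sits at roughly (6.7, 2.4) before and (8.4, 2.0) after.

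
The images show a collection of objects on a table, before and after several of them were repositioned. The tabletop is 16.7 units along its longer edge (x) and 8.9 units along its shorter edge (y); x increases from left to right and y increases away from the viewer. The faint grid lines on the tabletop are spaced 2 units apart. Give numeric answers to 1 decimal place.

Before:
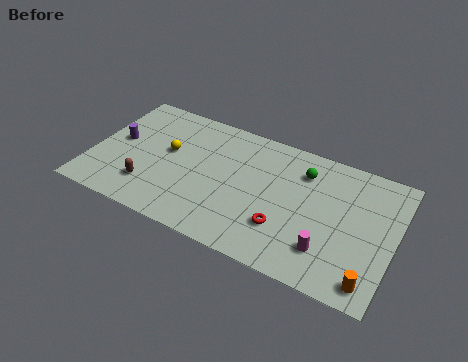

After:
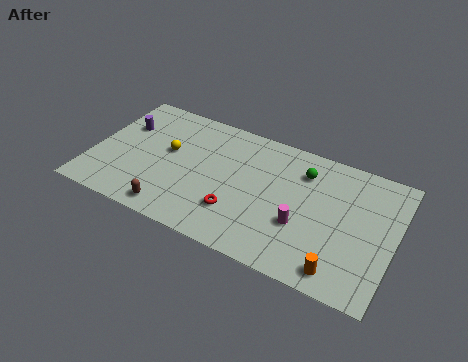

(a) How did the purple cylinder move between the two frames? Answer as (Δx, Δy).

(0.1, 1.2)

The purple cylinder was at about (1.3, 4.8) and moved to about (1.4, 6.0).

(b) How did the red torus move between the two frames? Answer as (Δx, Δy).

(-2.6, -0.1)

From the two frames, the red torus sits at roughly (10.9, 2.6) before and (8.3, 2.5) after.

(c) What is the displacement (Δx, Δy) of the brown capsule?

(1.5, -1.1)

From the two frames, the brown capsule sits at roughly (3.4, 2.2) before and (4.9, 1.1) after.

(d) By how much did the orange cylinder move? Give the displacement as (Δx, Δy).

(-1.6, 0.0)

From the two frames, the orange cylinder sits at roughly (15.7, 1.2) before and (14.1, 1.2) after.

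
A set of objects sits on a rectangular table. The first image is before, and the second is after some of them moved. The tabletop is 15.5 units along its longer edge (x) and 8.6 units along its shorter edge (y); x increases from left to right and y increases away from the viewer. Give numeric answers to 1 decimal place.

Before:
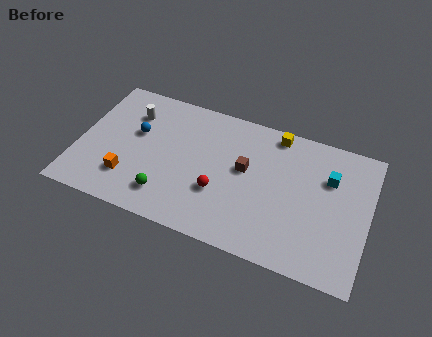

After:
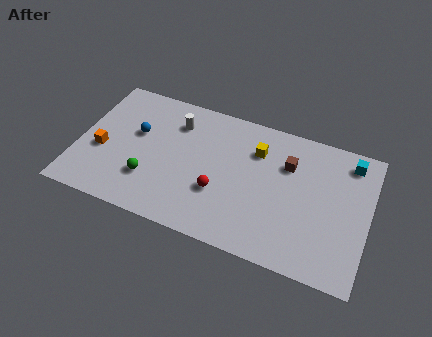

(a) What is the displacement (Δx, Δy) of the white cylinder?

(2.4, 0.2)

The white cylinder was at about (2.6, 6.4) and moved to about (5.0, 6.6).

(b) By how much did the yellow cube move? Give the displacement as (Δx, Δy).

(-0.9, -1.4)

The yellow cube was at about (10.3, 7.7) and moved to about (9.4, 6.3).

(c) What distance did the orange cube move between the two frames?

2.1

The orange cube moved from about (2.9, 2.2) to (1.3, 3.5), a distance of √(1.6² + 1.3²) ≈ 2.1.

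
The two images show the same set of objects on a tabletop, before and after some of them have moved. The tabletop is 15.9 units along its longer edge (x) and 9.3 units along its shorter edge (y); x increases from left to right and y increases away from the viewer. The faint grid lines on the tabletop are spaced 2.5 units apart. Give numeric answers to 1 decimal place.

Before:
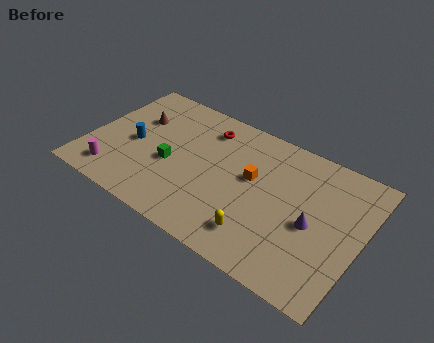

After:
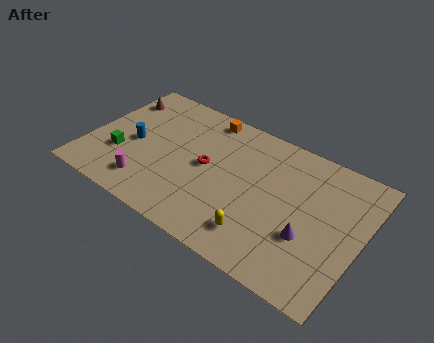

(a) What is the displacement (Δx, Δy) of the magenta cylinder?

(2.0, 0.2)

From the two frames, the magenta cylinder sits at roughly (1.9, 1.6) before and (3.9, 1.8) after.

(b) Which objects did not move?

the yellow capsule and the blue cylinder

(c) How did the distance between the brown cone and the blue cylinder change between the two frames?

+1.4

The distance was about 1.9 in the first image and 3.3 in the second, so they moved 1.4 units further apart.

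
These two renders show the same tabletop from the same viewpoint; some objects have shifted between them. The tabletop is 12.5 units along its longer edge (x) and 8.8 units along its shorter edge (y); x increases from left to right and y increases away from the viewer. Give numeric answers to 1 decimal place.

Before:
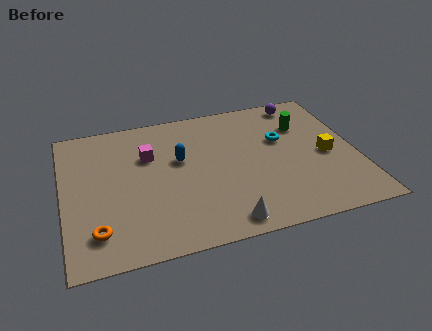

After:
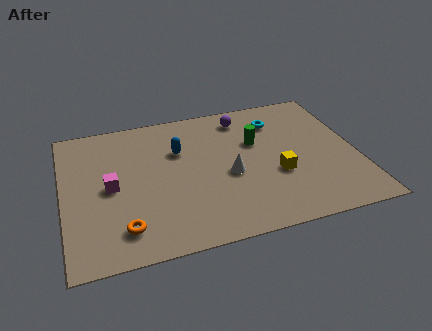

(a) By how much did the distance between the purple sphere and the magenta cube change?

-0.4

The distance was about 7.1 in the first image and 6.7 in the second, so they moved 0.4 units closer together.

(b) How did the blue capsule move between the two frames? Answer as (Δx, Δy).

(0.0, 0.6)

From the two frames, the blue capsule sits at roughly (5.0, 5.3) before and (5.0, 5.9) after.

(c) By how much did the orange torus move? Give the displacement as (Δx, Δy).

(1.1, -0.1)

From the two frames, the orange torus sits at roughly (1.3, 1.8) before and (2.4, 1.7) after.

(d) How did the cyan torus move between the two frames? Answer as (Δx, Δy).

(-0.1, 1.3)

The cyan torus started near (9.4, 5.5) and ended near (9.3, 6.8).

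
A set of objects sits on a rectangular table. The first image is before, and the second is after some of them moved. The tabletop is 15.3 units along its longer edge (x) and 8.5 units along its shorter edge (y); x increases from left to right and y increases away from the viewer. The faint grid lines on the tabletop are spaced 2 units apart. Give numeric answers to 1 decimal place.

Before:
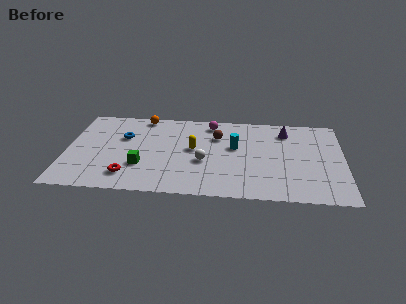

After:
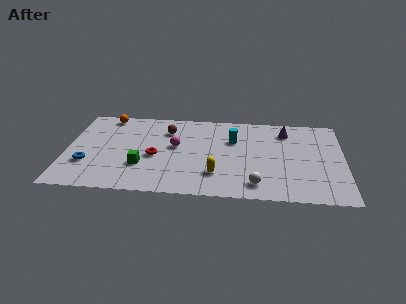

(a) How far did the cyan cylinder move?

0.7

The cyan cylinder moved from about (9.3, 5.0) to (9.2, 5.7), a distance of √(0.1² + 0.7²) ≈ 0.7.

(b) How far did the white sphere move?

3.5

From (7.6, 3.4) to (10.5, 1.4), the white sphere covered √(2.9² + 2.0²) ≈ 3.5 units.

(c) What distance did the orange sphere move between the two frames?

2.0

The orange sphere was near (4.1, 7.7) before and (2.1, 7.6) after, so it travelled √(2.0² + 0.1²) ≈ 2.0 units.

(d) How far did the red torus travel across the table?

2.4

From (3.5, 1.7) to (4.9, 3.7), the red torus covered √(1.4² + 2.0²) ≈ 2.4 units.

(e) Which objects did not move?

the green cube and the purple cone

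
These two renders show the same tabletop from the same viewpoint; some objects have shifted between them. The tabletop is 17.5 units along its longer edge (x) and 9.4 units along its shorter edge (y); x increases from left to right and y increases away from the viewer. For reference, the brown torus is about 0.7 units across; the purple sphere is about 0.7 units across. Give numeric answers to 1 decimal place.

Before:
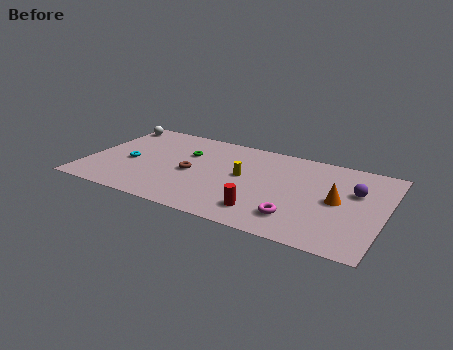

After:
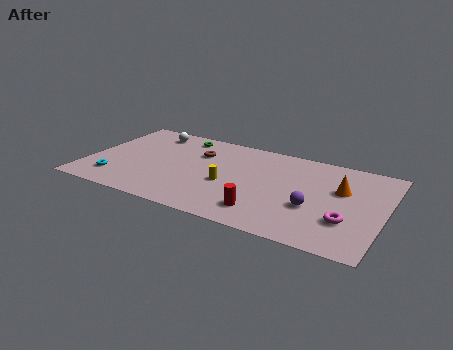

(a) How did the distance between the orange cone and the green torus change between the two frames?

+0.7

The distance was about 9.3 in the first image and 10.0 in the second, so they moved 0.7 units further apart.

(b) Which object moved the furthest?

the purple sphere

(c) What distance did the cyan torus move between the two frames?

2.2

The cyan torus moved from about (2.5, 4.1) to (1.9, 2.0), a distance of √(0.6² + 2.1²) ≈ 2.2.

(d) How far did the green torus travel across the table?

1.9

The green torus was near (5.6, 6.3) before and (5.1, 8.1) after, so it travelled √(0.5² + 1.8²) ≈ 1.9 units.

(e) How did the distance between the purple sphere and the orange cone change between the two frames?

+1.2

They were about 1.6 units apart before and 2.8 after — 1.2 units further apart.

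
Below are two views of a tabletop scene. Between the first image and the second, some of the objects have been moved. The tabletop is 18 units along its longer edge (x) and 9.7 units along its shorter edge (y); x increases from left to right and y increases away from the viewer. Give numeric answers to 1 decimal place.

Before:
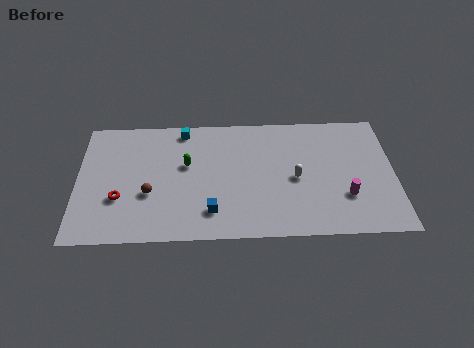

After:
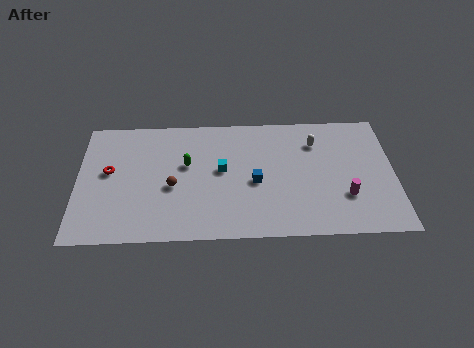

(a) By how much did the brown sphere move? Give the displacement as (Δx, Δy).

(1.3, 0.5)

From the two frames, the brown sphere sits at roughly (4.1, 3.6) before and (5.4, 4.1) after.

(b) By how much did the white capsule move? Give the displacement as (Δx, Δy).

(1.2, 2.8)

The white capsule started near (12.4, 4.5) and ended near (13.6, 7.3).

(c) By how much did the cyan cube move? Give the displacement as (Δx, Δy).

(2.2, -3.3)

The cyan cube was at about (6.0, 8.6) and moved to about (8.2, 5.3).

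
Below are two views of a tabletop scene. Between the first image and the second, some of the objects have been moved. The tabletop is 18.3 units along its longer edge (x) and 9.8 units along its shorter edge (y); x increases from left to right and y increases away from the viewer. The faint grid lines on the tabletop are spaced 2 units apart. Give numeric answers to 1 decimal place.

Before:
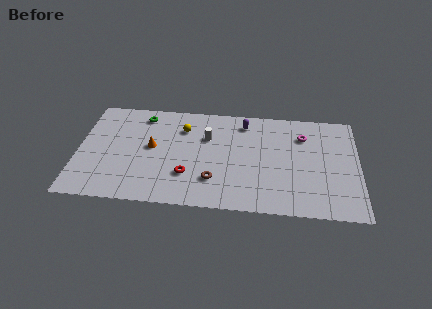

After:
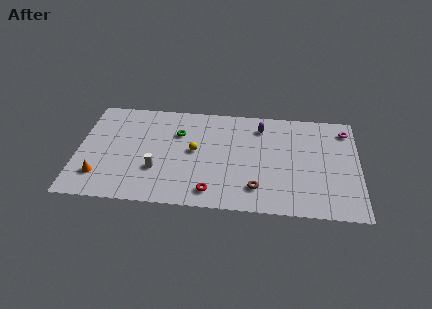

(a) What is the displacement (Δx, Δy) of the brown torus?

(2.8, -0.5)

The brown torus was at about (8.9, 2.6) and moved to about (11.7, 2.1).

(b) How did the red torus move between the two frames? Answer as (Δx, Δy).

(1.6, -1.4)

From the two frames, the red torus sits at roughly (7.2, 2.9) before and (8.8, 1.5) after.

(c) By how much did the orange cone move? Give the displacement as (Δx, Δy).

(-3.3, -3.0)

The orange cone started near (4.8, 5.3) and ended near (1.5, 2.3).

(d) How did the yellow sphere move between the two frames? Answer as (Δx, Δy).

(0.8, -2.1)

The yellow sphere started near (6.8, 7.3) and ended near (7.6, 5.2).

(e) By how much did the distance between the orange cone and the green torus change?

+3.6

Before: roughly 3.1 units apart; after: 6.7. That's 3.6 units further apart.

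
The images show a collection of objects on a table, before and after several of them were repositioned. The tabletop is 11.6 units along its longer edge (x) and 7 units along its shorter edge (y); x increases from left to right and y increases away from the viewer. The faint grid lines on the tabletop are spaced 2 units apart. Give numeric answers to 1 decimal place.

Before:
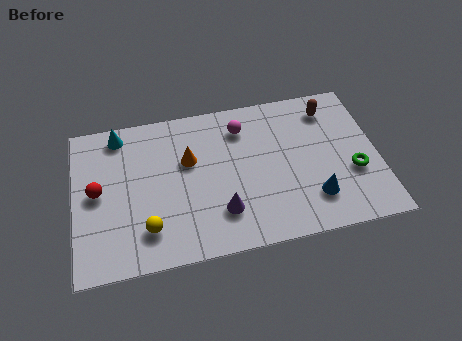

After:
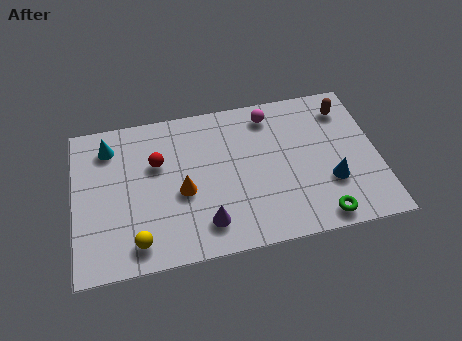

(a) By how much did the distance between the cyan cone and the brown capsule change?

+1.0

Before: roughly 8.1 units apart; after: 9.1. That's 1.0 units further apart.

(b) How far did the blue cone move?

0.9

The blue cone moved from about (9.0, 1.7) to (9.7, 2.3), a distance of √(0.7² + 0.6²) ≈ 0.9.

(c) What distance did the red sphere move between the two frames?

2.5

From (0.9, 3.6) to (3.2, 4.5), the red sphere covered √(2.3² + 0.9²) ≈ 2.5 units.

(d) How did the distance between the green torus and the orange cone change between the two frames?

-0.9

The distance was about 6.5 in the first image and 5.6 in the second, so they moved 0.9 units closer together.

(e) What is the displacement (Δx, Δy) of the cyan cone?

(-0.4, -0.5)

The cyan cone started near (1.8, 6.1) and ended near (1.4, 5.6).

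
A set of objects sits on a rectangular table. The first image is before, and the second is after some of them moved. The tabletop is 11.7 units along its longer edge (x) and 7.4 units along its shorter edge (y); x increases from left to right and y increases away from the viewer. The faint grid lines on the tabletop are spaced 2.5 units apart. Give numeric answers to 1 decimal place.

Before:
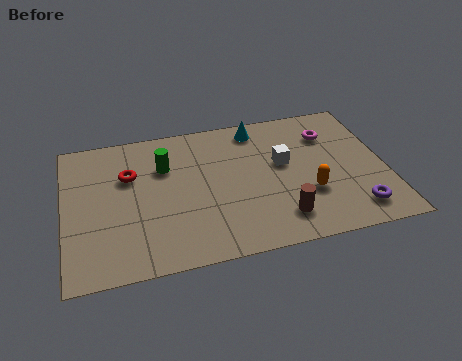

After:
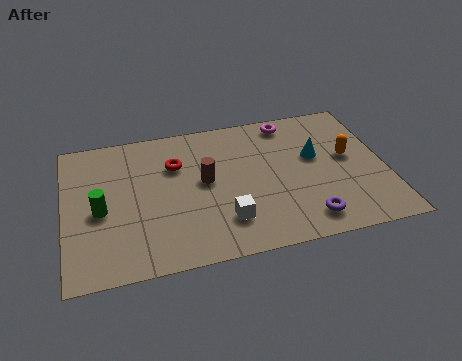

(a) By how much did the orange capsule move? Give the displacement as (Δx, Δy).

(1.6, 1.6)

The orange capsule started near (8.8, 2.5) and ended near (10.4, 4.1).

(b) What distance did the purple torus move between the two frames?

1.8

The purple torus moved from about (10.4, 1.3) to (8.6, 1.2), a distance of √(1.8² + 0.1²) ≈ 1.8.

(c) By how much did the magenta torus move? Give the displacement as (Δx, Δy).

(-1.4, 1.0)

The magenta torus started near (9.8, 5.5) and ended near (8.4, 6.5).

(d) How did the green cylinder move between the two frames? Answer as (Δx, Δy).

(-2.4, -1.8)

The green cylinder was at about (3.7, 5.1) and moved to about (1.3, 3.3).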